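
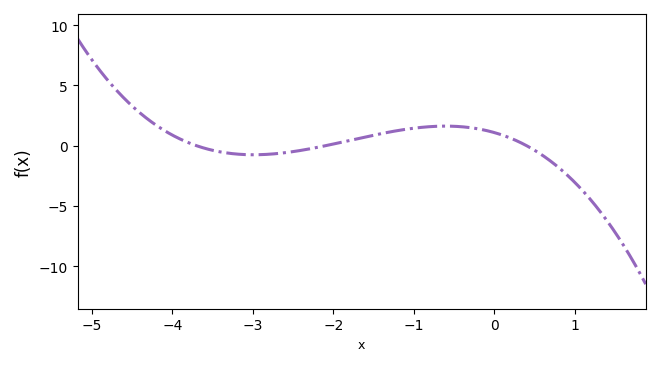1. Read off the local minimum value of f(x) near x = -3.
-0.5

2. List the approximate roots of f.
-3.7, -2.1, 0.4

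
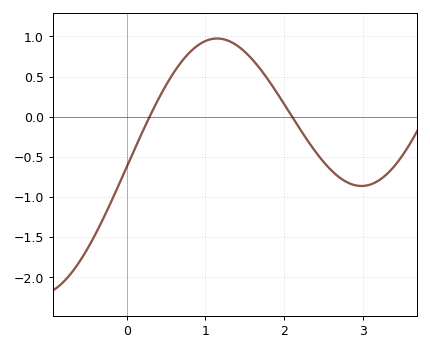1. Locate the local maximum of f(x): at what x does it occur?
1.1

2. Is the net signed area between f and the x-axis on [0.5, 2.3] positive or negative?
positive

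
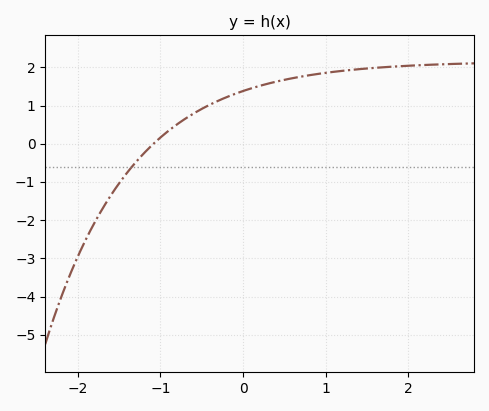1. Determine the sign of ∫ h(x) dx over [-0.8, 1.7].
positive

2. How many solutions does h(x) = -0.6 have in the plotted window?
1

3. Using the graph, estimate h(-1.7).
-1.7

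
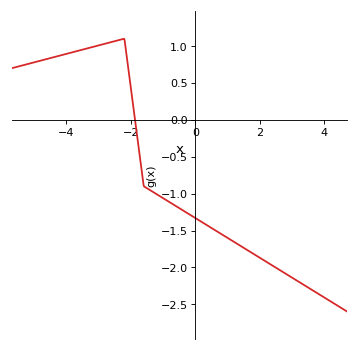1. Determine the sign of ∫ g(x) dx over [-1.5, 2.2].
negative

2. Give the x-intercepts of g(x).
-1.87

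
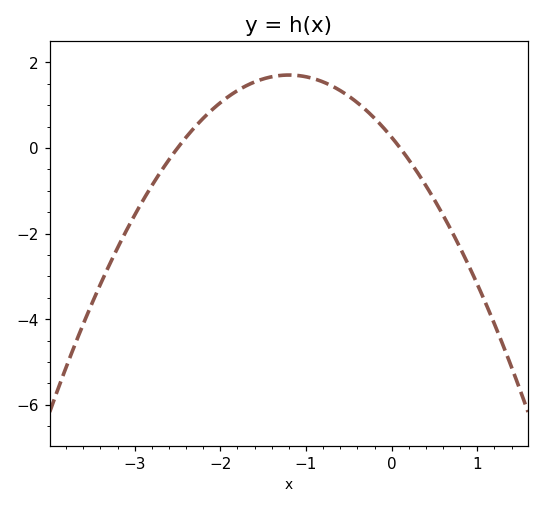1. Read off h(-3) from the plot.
-1.6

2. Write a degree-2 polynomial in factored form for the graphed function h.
y = -1.01(x + 2.5)(x - 0.1)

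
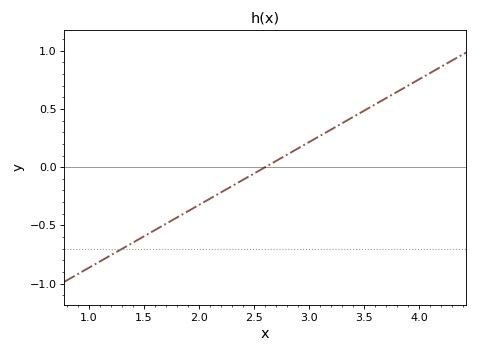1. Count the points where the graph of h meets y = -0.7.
1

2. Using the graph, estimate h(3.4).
0.45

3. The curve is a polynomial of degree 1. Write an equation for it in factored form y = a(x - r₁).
y = 0.54(x - 2.6)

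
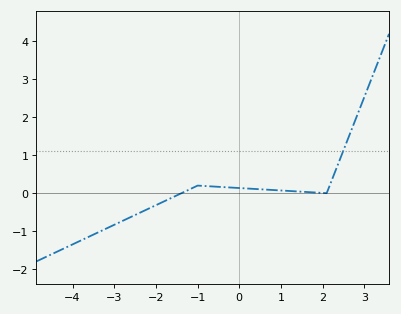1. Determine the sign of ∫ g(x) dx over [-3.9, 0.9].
negative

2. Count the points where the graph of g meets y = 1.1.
1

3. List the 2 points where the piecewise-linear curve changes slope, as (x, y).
(-1, 0.2); (2.1, 0)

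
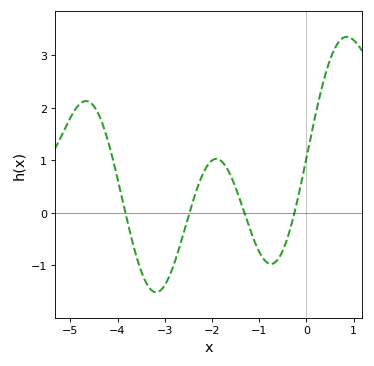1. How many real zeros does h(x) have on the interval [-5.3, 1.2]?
4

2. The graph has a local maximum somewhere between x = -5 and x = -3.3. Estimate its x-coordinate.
-4.7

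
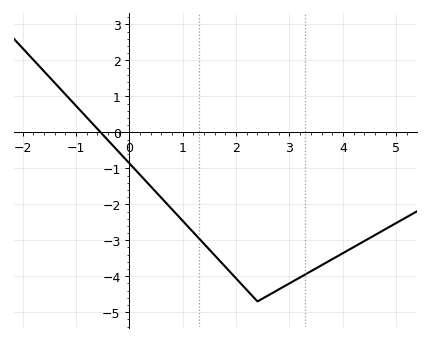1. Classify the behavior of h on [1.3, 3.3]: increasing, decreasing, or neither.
neither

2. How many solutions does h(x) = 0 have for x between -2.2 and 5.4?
1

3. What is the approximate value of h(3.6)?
-3.69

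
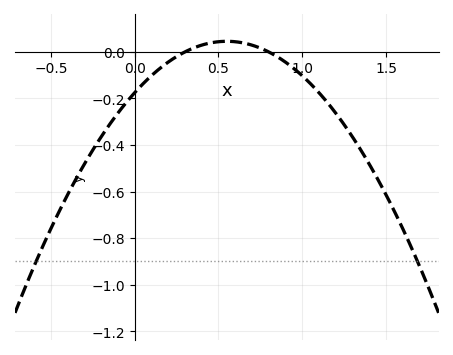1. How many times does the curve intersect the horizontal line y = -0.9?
2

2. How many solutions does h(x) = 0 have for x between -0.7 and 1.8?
2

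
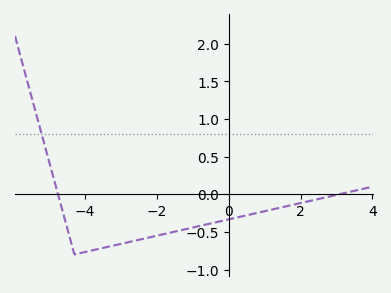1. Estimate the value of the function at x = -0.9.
-0.432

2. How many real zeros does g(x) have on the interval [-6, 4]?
2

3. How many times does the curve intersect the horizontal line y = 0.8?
1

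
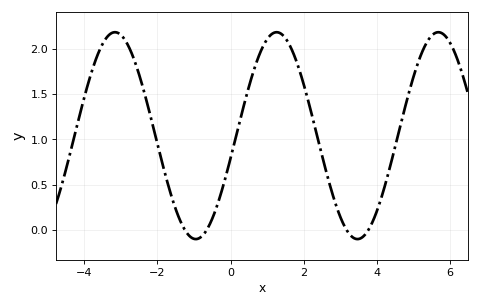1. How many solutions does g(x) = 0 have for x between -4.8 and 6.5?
4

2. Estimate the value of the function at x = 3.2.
-0.015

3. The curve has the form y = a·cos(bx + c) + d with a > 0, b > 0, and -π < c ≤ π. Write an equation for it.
y = 1.14cos(1.42x - 1.79) + 1.04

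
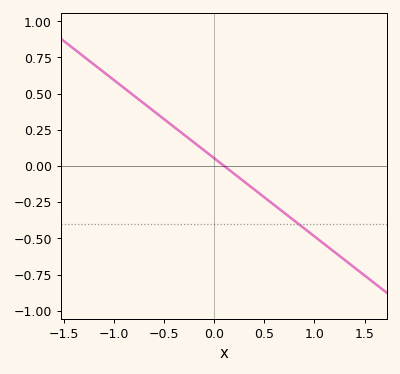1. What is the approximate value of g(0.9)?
-0.432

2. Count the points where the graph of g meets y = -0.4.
1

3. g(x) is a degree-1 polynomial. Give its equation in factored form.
y = -0.54(x - 0.1)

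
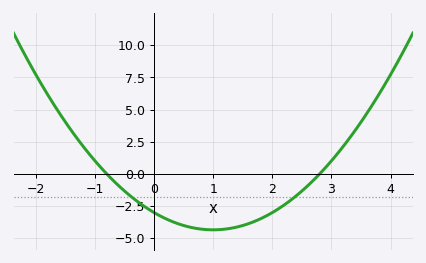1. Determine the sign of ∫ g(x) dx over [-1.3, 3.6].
negative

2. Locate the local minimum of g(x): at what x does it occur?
1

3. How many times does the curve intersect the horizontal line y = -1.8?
2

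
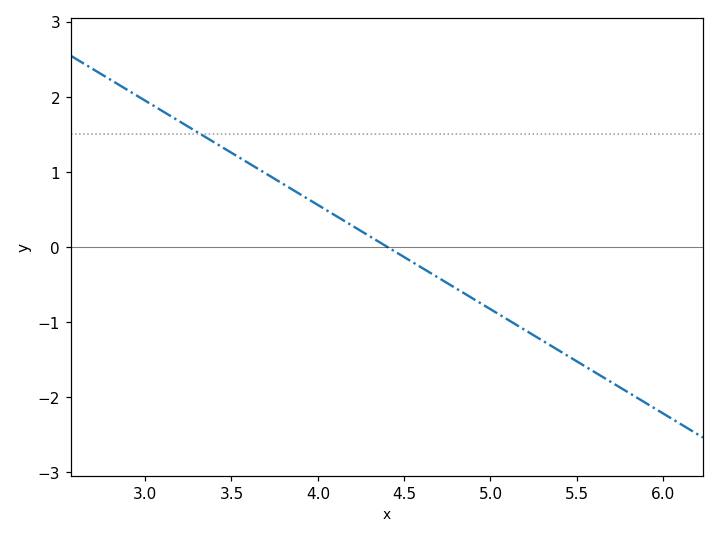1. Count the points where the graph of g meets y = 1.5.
1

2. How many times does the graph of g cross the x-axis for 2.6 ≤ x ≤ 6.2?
1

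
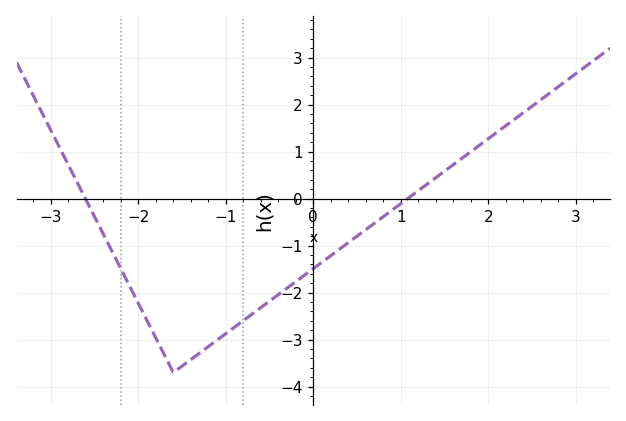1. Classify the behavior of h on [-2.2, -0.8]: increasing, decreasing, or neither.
neither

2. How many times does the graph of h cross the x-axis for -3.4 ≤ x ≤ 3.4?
2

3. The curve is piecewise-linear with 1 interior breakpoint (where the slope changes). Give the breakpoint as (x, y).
(-1.6, -3.7)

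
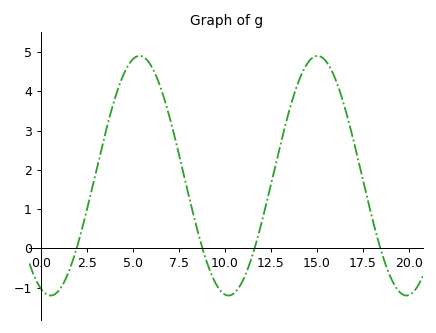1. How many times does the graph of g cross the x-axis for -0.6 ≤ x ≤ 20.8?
4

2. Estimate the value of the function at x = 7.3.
2.8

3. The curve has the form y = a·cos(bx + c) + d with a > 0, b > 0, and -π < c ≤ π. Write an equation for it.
y = 3.05cos(0.65x + 2.8) + 1.85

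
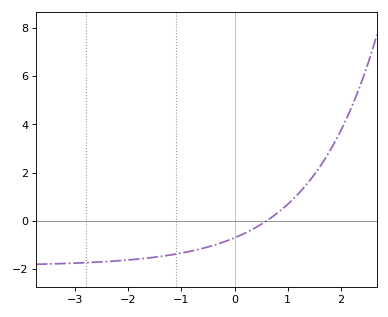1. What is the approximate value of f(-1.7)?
-1.6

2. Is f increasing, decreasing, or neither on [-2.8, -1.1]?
increasing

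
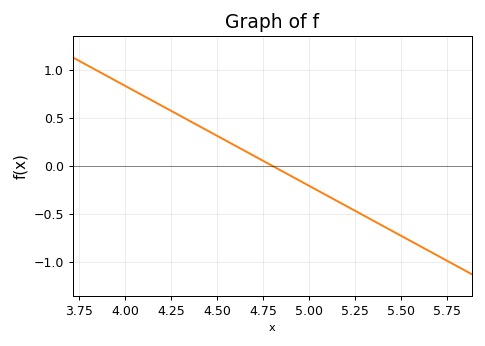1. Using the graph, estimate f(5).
-0.2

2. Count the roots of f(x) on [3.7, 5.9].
1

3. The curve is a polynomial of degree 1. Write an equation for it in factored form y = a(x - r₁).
y = -1.04(x - 4.8)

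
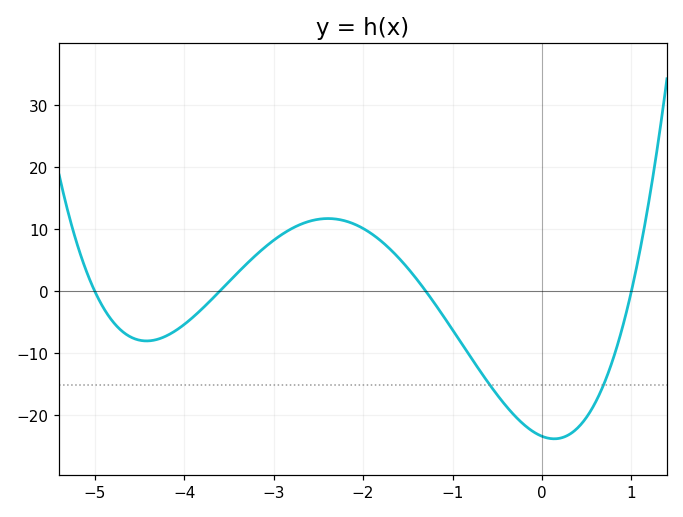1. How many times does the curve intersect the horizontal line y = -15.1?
2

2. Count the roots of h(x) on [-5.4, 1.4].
4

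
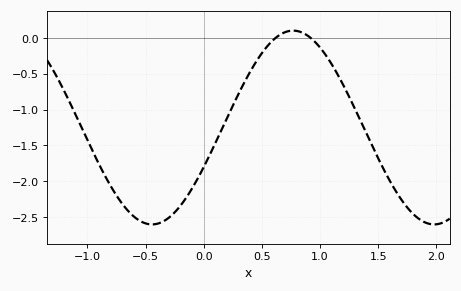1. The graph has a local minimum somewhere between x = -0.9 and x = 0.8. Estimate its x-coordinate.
-0.45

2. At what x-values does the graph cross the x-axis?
0.6, 0.9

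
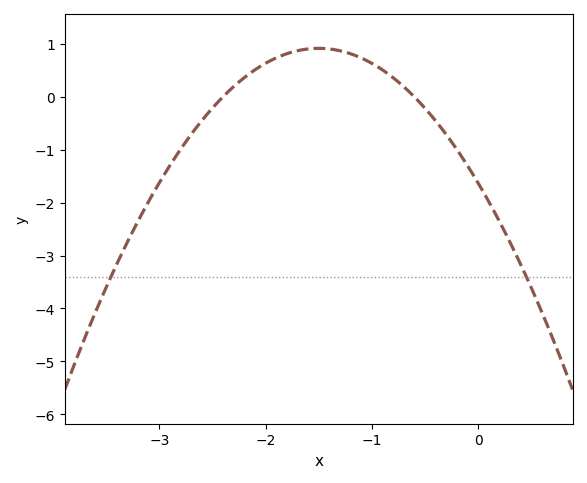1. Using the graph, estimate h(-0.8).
0.362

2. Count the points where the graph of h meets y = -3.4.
2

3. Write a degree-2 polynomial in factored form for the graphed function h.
y = -1.13(x + 2.4)(x + 0.6)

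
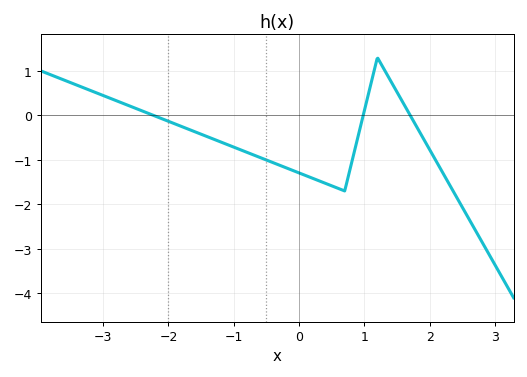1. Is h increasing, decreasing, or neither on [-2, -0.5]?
decreasing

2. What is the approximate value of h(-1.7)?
-0.308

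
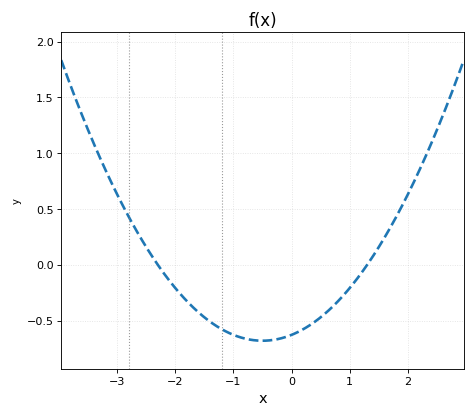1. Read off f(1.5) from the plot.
0.15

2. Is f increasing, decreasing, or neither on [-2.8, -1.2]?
decreasing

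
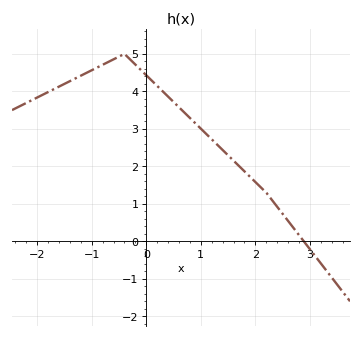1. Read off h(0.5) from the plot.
3.7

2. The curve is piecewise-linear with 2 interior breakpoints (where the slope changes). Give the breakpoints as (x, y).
(-0.4, 5); (2.2, 1.3)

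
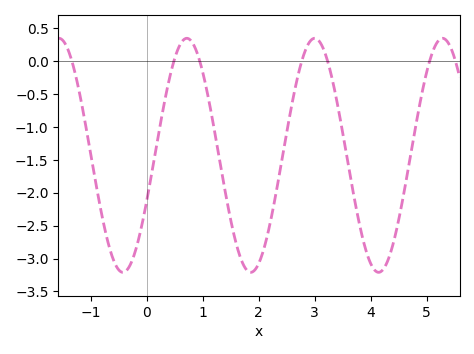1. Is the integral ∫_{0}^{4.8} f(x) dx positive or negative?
negative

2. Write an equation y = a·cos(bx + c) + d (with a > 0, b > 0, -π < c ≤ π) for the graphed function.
y = 1.78cos(2.75x - 1.96) - 1.43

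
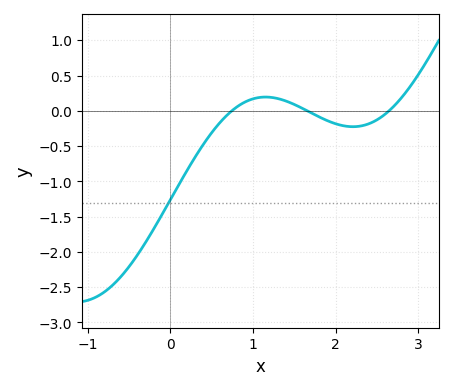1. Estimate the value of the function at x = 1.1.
0.2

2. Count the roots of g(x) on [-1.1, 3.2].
3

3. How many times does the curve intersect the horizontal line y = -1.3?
1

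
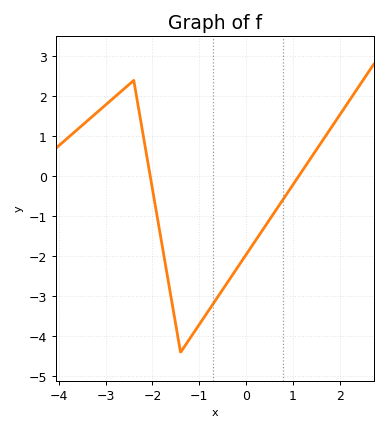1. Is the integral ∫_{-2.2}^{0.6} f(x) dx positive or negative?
negative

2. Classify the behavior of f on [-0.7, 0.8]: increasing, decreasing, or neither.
increasing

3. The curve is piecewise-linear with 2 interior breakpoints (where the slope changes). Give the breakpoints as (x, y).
(-2.4, 2.4); (-1.4, -4.4)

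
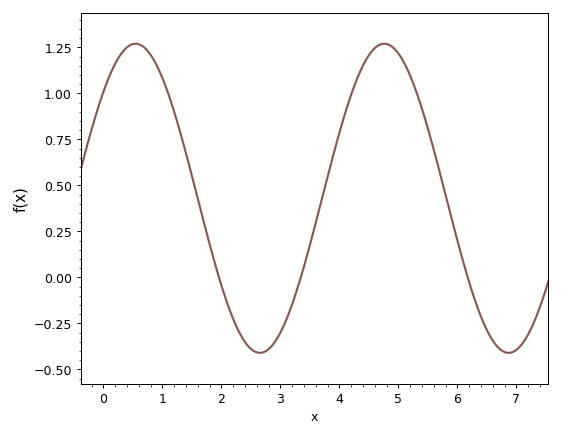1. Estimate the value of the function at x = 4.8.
1.27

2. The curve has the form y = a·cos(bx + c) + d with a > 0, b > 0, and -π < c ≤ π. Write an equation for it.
y = 0.84cos(1.49x - 0.81) + 0.43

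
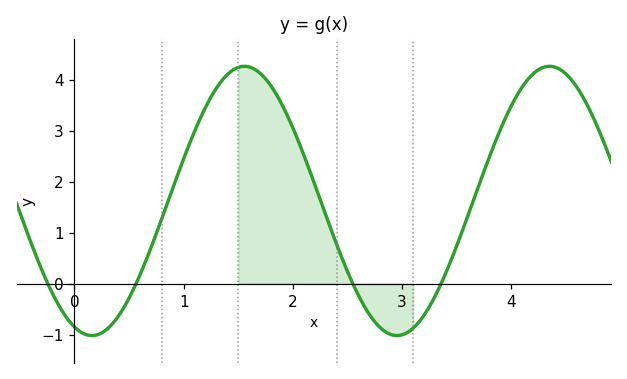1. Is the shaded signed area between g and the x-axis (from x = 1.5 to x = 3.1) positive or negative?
positive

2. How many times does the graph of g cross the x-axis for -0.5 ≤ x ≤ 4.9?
4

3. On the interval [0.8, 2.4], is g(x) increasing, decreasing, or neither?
neither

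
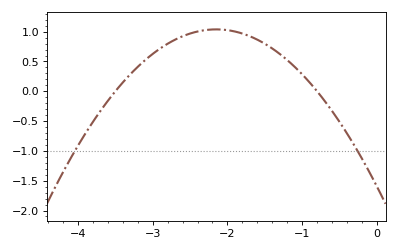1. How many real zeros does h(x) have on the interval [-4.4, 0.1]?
2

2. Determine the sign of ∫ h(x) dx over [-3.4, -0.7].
positive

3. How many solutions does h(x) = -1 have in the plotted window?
2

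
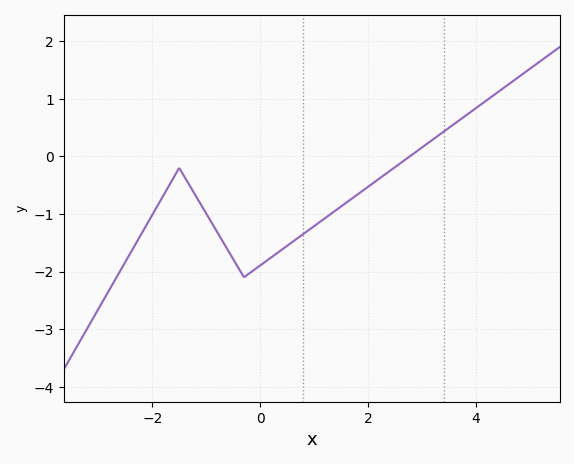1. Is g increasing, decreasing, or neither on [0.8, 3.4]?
increasing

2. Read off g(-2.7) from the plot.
-2.16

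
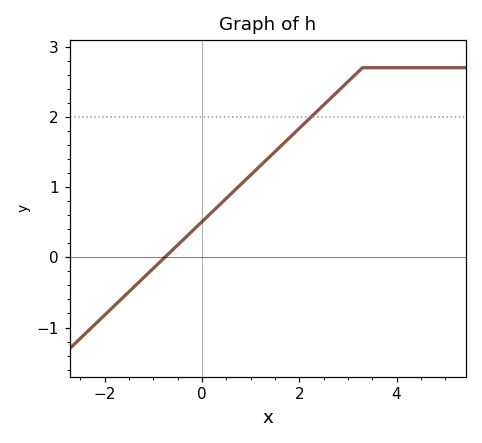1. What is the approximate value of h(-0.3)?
0.3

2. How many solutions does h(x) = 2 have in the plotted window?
1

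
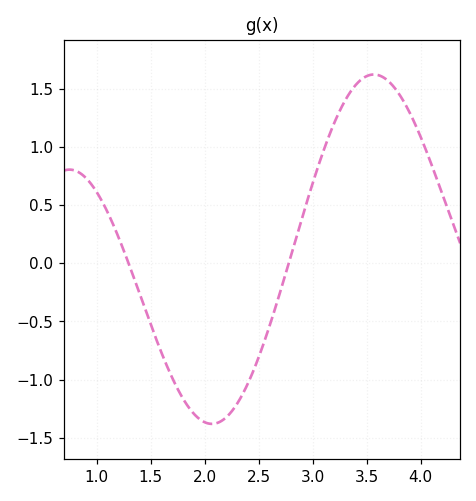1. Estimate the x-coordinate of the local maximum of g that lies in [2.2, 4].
3.57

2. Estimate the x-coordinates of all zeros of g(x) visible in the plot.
1.3, 2.78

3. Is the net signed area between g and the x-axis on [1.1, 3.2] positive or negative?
negative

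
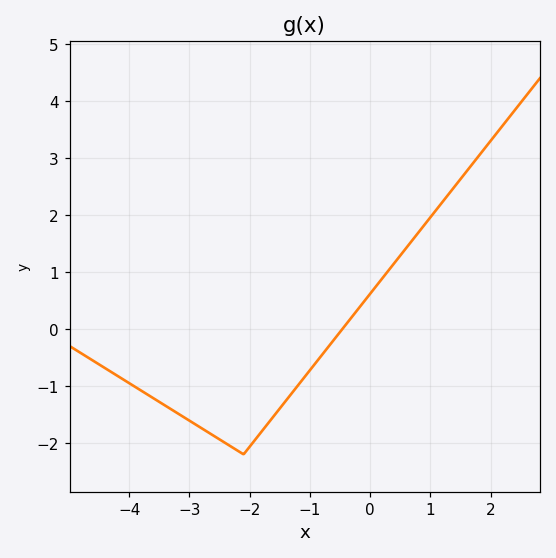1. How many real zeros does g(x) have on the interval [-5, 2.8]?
1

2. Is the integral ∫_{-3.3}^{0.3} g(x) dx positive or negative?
negative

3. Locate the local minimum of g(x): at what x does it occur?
-2.1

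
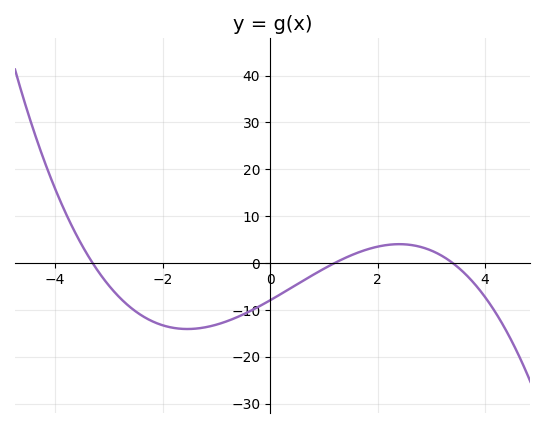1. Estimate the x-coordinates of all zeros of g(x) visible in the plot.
-3.3, 1.2, 3.4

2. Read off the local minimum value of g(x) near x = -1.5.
-14.1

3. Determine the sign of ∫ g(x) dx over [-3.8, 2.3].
negative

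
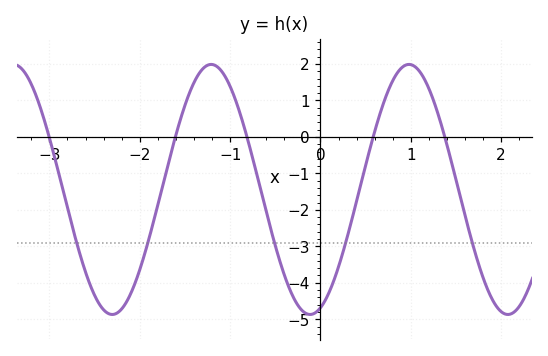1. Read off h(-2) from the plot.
-3.64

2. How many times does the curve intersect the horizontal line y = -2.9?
5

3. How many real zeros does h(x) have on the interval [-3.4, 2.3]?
5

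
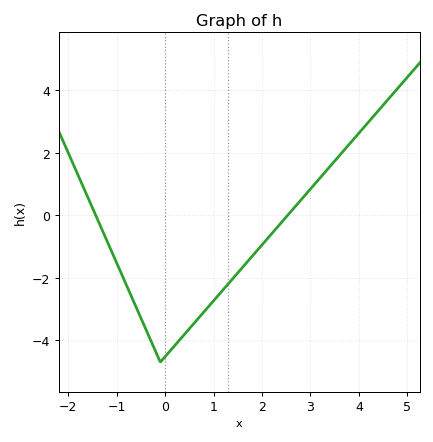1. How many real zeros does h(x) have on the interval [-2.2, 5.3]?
2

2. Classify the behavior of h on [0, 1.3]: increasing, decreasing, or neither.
increasing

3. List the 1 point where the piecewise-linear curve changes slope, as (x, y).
(-0.1, -4.7)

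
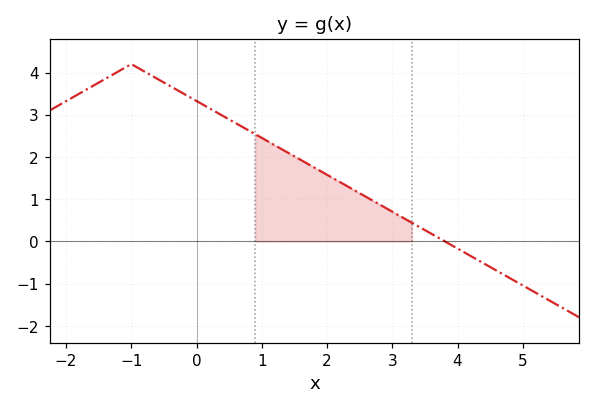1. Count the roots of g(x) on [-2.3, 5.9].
1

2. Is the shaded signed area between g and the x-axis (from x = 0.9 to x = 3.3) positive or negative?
positive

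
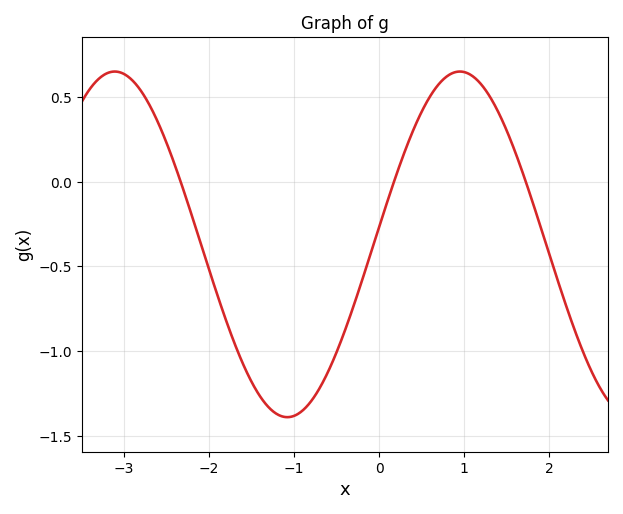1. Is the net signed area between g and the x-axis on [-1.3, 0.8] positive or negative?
negative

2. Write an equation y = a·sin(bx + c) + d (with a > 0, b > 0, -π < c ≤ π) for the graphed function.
y = 1.02sin(1.6x + 0.1) - 0.37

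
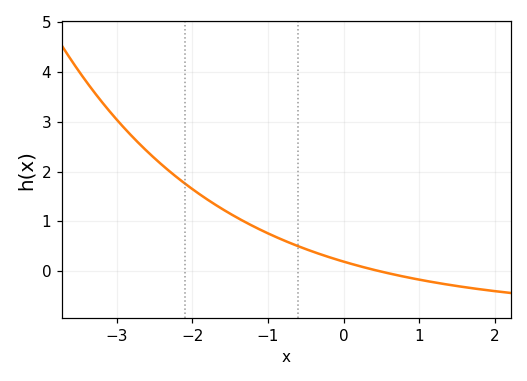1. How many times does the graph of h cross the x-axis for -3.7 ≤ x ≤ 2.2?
1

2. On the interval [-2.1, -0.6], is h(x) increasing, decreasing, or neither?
decreasing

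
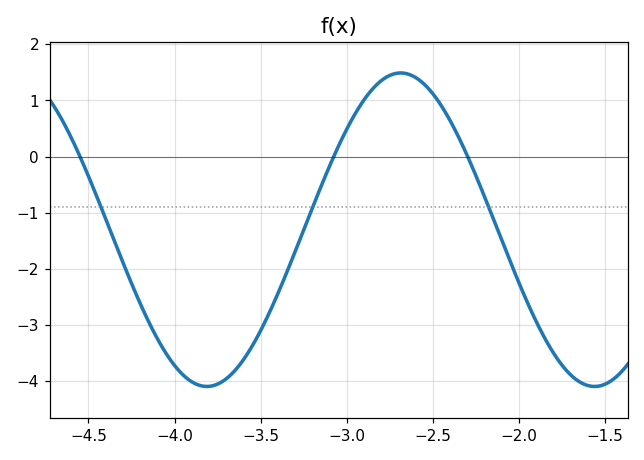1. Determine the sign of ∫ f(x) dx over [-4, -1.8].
negative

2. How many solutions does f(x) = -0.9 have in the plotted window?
3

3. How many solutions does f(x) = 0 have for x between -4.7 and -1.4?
3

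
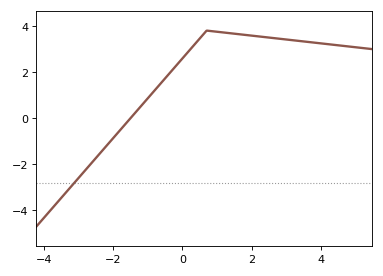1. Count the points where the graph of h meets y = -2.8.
1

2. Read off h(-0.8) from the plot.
1.2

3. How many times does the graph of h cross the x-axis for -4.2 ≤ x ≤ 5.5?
1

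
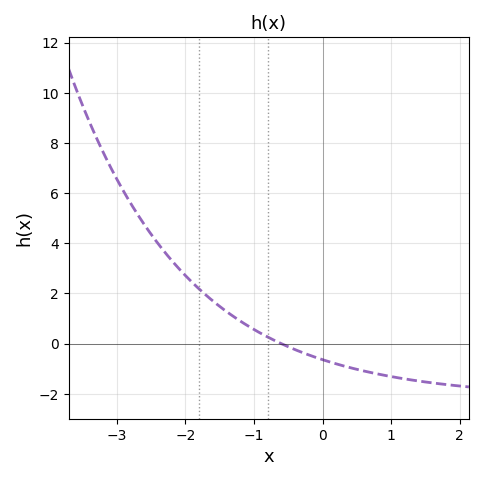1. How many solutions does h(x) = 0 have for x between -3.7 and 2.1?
1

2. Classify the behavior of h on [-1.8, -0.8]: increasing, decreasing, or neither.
decreasing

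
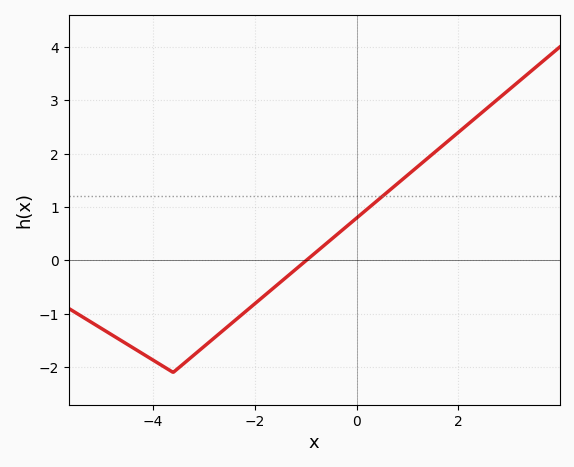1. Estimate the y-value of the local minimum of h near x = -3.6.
-2.1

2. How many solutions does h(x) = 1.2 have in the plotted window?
1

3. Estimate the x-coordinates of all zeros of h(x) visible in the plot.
-0.988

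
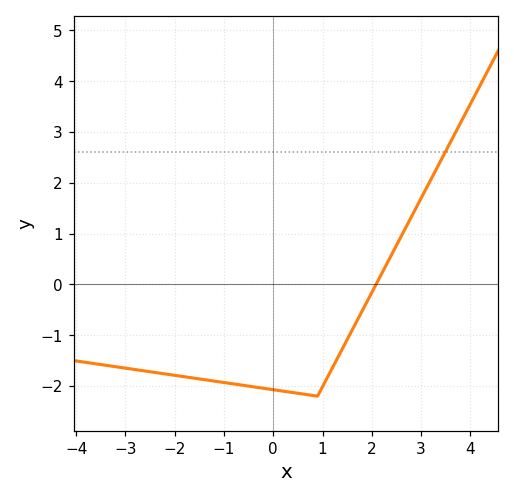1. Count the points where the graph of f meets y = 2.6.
1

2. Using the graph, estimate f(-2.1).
-1.8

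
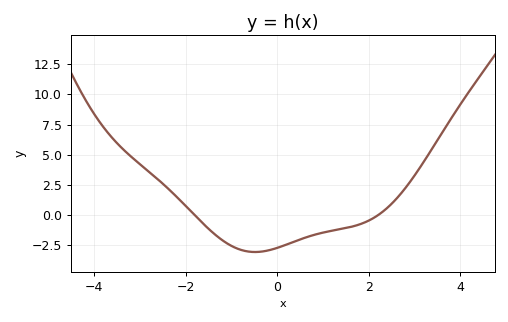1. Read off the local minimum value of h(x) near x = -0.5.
-3.08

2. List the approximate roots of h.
-1.81, 2.21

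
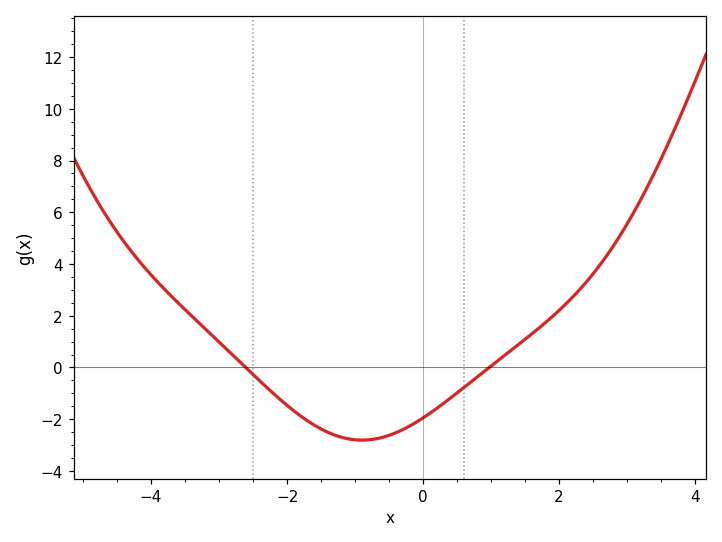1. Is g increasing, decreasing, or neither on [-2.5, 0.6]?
neither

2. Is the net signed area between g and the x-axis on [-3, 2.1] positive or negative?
negative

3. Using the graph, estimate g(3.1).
6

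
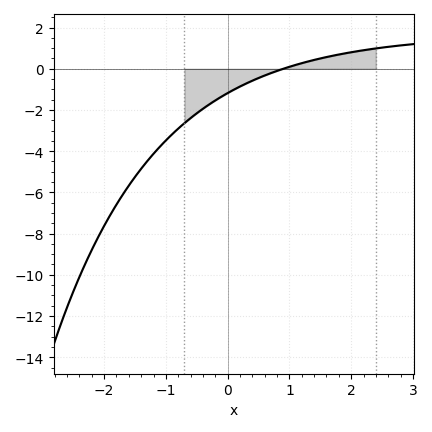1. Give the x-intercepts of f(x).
0.902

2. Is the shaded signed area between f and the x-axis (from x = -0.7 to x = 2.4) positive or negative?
negative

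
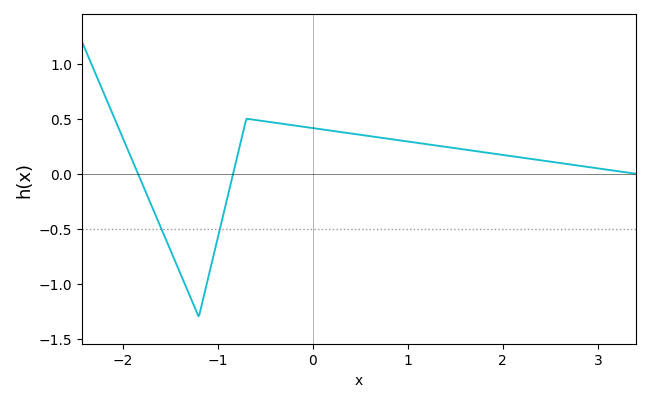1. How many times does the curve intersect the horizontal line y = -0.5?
2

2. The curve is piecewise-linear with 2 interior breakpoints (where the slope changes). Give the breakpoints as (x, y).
(-1.2, -1.3); (-0.7, 0.5)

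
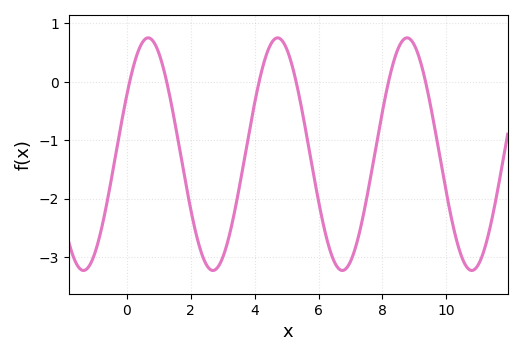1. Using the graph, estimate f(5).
0.564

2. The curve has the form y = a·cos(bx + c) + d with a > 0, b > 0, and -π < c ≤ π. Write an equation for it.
y = 1.99cos(1.55x - 1.03) - 1.24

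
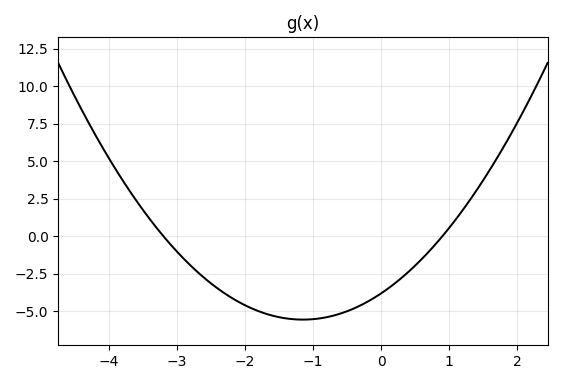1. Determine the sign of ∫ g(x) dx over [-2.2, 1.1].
negative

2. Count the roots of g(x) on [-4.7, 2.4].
2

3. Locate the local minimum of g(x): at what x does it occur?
-1.2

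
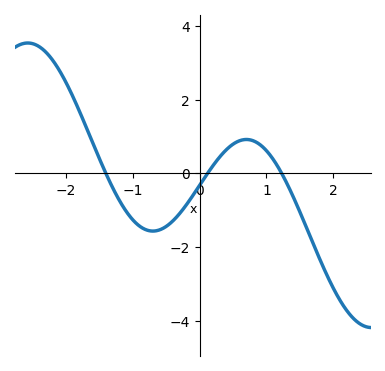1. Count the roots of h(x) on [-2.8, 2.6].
3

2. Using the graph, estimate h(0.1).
0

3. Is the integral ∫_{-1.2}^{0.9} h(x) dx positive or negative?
negative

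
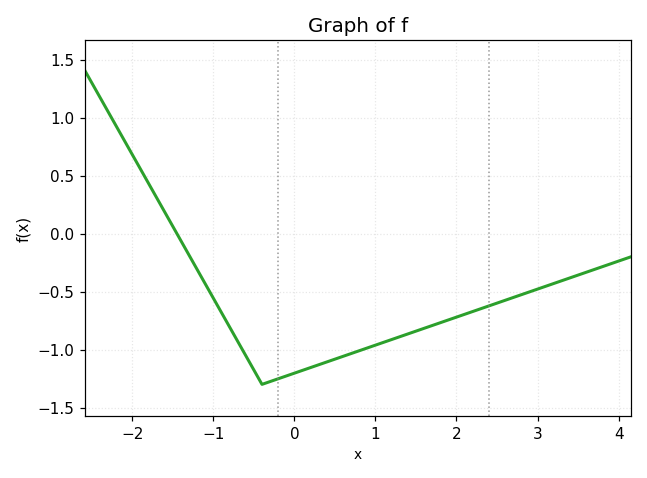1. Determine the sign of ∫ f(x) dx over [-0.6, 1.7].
negative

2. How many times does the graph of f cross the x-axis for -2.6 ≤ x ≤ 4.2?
1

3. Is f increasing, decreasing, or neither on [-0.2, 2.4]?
increasing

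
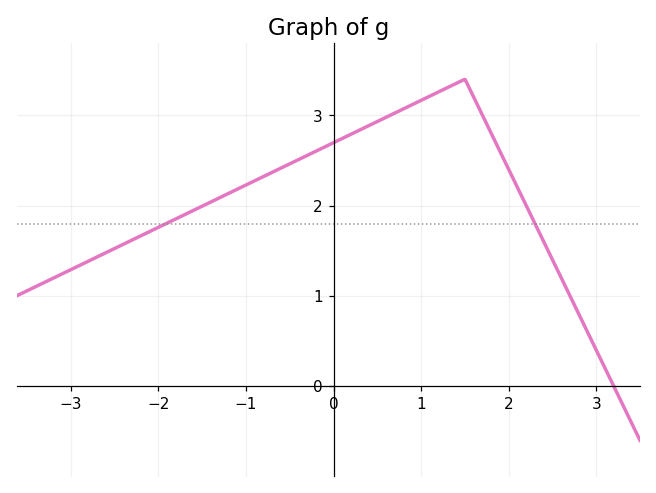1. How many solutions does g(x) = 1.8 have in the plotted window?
2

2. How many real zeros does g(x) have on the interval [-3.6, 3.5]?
1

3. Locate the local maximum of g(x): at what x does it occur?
1.5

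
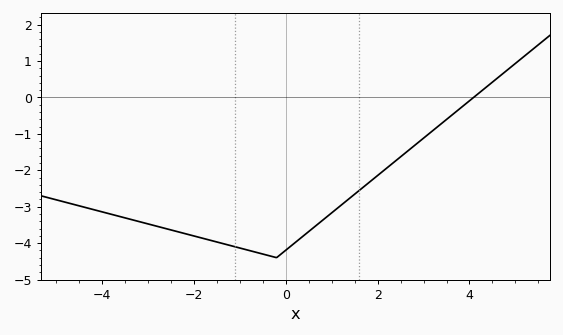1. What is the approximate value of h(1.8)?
-2.3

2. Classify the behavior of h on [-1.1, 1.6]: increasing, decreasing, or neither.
neither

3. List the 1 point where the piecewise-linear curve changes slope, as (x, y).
(-0.2, -4.4)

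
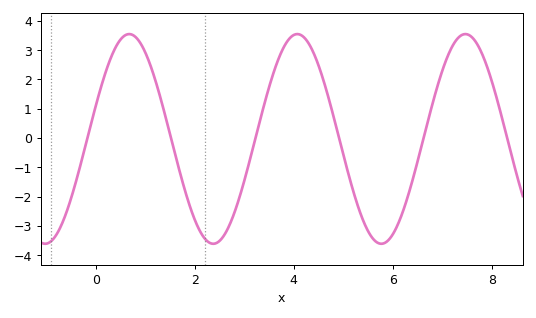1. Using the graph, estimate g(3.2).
-0.187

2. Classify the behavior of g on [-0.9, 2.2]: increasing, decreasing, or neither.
neither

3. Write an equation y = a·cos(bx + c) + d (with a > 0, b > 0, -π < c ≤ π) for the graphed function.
y = 3.58cos(1.85x - 1.25) - 0.03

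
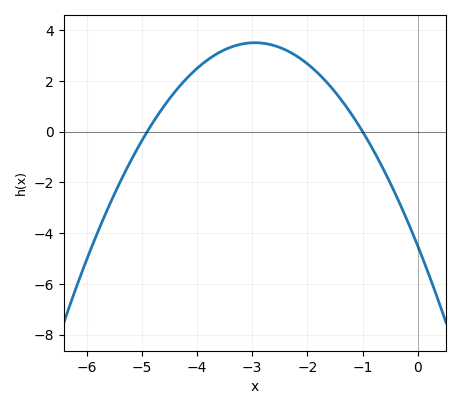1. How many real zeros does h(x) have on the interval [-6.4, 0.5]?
2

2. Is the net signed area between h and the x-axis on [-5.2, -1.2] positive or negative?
positive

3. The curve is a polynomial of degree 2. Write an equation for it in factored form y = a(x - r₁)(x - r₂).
y = -0.92(x + 4.9)(x + 1)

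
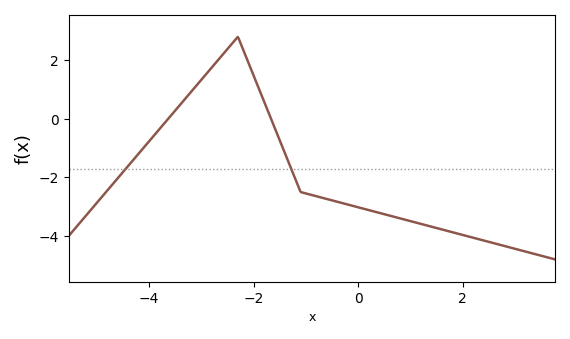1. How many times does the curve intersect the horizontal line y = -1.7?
2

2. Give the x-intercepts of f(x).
-3.63, -1.67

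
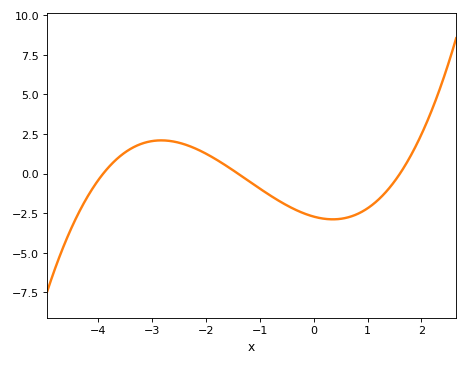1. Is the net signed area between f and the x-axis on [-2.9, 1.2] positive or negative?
negative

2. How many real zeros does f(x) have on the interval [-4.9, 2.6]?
3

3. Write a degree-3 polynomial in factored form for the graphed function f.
y = 0.31(x + 3.9)(x + 1.4)(x - 1.6)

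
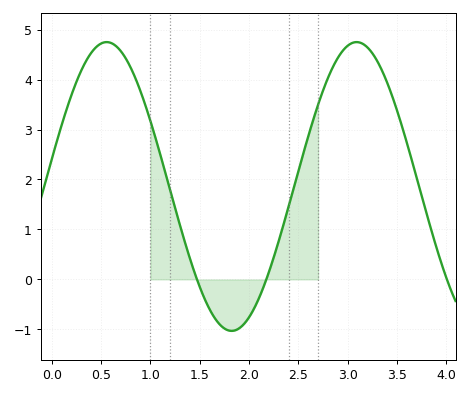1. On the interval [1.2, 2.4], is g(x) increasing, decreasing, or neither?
neither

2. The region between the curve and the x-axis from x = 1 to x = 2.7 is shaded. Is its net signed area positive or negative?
positive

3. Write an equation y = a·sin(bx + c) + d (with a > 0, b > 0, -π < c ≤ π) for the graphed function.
y = 2.89sin(2.5x + 0.19) + 1.86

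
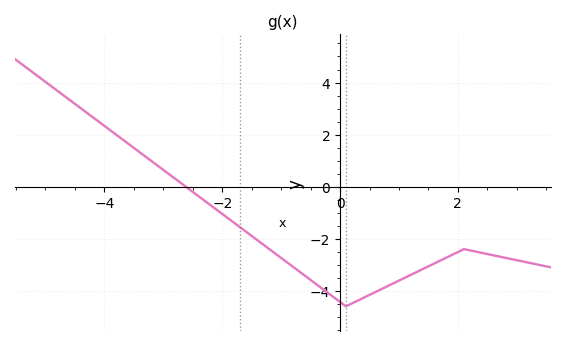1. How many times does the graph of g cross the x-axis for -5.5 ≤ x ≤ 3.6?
1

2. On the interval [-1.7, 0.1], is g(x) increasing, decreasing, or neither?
decreasing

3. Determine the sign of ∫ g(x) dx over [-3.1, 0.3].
negative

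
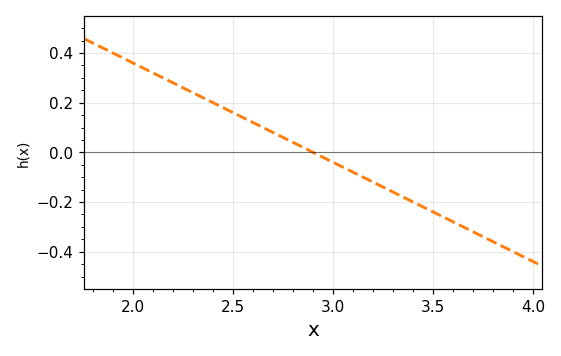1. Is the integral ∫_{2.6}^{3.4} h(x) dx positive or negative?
negative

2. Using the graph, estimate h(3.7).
-0.32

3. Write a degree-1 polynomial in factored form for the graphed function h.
y = -0.4(x - 2.9)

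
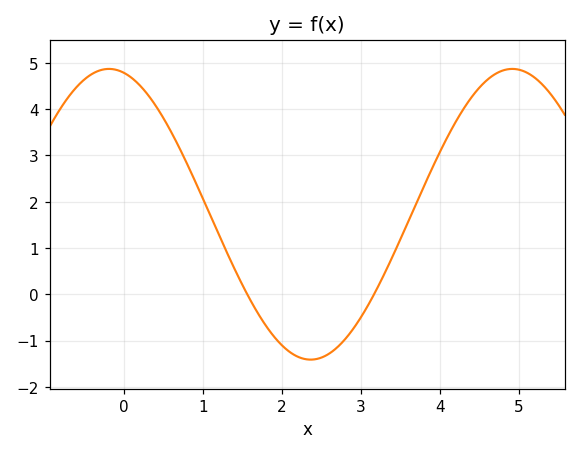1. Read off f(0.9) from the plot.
2.5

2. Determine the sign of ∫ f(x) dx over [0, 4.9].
positive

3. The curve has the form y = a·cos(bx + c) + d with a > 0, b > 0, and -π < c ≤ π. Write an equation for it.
y = 3.14cos(1.2x + 0.23) + 1.73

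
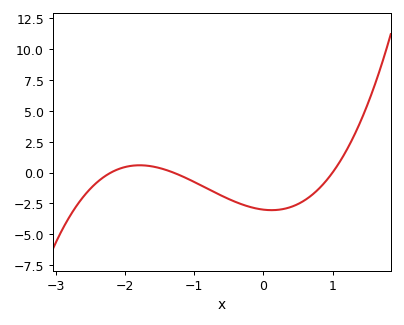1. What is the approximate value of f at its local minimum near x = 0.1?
-3.04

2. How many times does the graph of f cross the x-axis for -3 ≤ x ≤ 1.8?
3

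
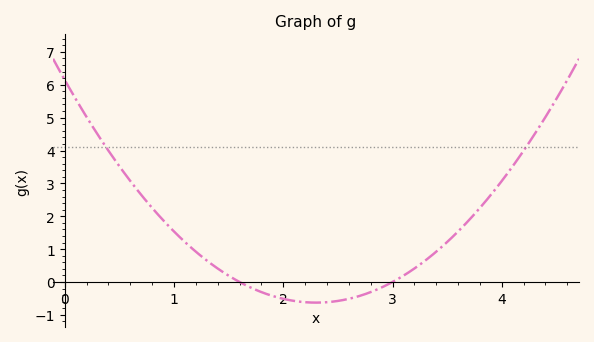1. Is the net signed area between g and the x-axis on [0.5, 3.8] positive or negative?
positive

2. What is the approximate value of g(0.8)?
2.25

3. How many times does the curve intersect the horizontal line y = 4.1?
2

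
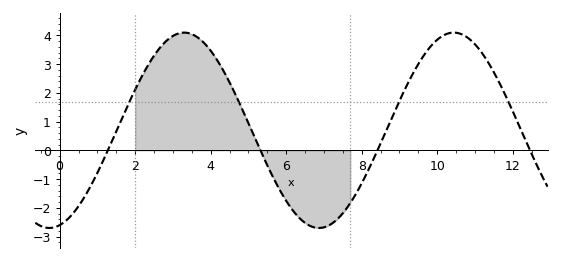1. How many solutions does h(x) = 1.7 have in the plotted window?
4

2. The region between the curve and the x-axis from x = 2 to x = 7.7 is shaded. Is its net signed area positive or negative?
positive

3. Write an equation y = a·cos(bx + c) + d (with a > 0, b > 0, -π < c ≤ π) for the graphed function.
y = 3.4cos(0.88x - 2.9) + 0.7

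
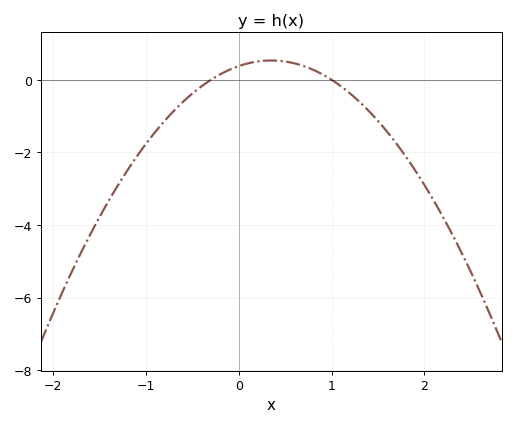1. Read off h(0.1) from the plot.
0.4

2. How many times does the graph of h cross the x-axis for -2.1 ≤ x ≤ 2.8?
2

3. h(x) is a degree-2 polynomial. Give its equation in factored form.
y = -1.26(x + 0.3)(x - 1)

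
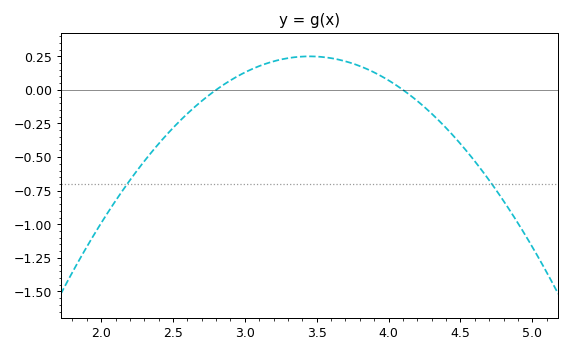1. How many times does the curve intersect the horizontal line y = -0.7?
2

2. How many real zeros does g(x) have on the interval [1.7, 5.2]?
2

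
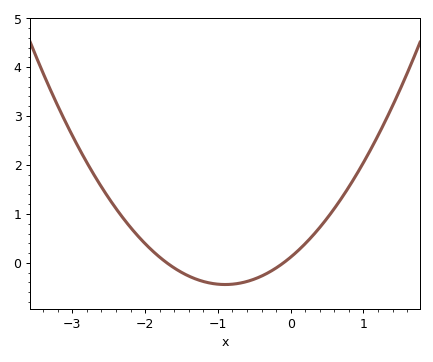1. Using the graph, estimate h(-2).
0.4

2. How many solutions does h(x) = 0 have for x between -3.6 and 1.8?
2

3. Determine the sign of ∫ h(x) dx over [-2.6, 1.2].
positive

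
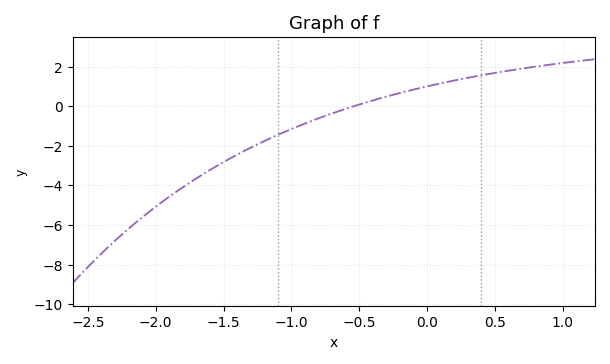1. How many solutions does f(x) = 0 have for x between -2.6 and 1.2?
1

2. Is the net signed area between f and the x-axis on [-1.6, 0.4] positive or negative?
negative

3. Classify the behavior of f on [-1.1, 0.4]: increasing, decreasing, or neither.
increasing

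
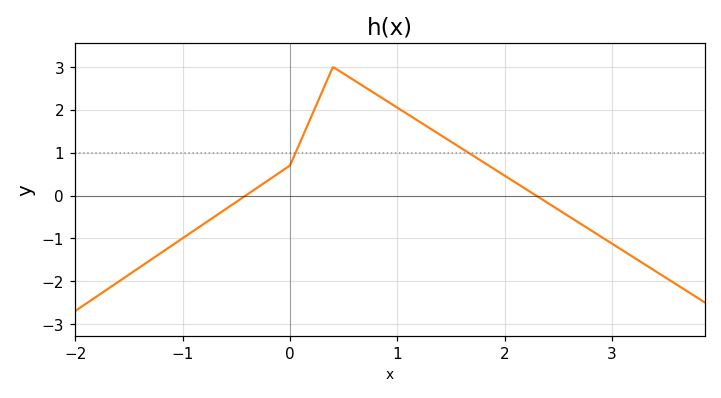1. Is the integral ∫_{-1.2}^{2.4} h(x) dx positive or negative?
positive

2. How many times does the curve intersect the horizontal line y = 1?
2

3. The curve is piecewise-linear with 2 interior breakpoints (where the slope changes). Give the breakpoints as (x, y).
(0, 0.7); (0.4, 3)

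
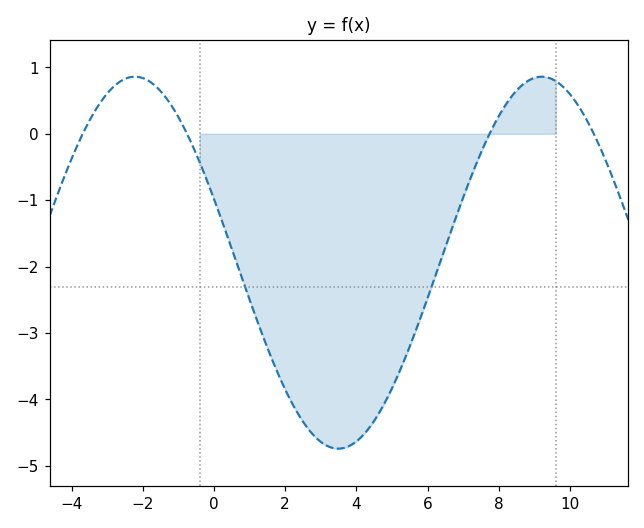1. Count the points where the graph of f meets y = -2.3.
2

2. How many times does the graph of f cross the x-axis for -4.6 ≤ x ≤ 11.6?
4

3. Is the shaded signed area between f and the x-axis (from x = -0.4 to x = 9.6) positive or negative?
negative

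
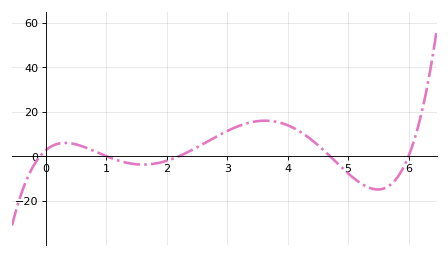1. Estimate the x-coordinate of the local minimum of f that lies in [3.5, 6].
5.5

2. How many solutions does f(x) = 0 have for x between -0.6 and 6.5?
5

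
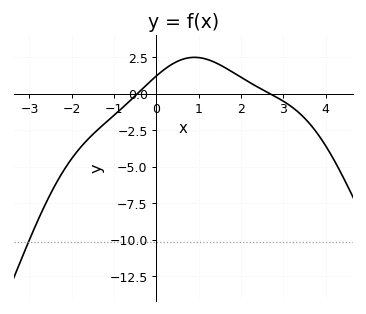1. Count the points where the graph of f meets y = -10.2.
1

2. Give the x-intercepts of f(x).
-0.446, 2.68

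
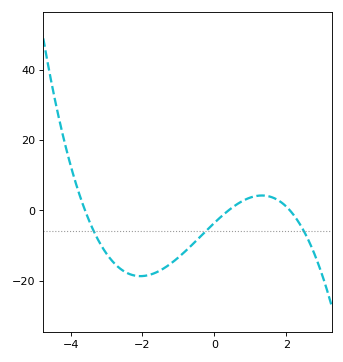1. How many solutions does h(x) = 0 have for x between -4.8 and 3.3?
3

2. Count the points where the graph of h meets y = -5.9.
3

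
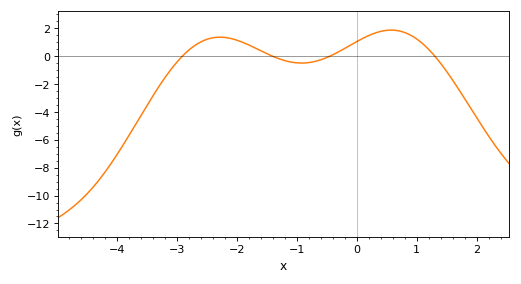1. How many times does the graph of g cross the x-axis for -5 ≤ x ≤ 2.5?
4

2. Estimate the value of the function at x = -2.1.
1.2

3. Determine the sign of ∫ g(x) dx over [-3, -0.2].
positive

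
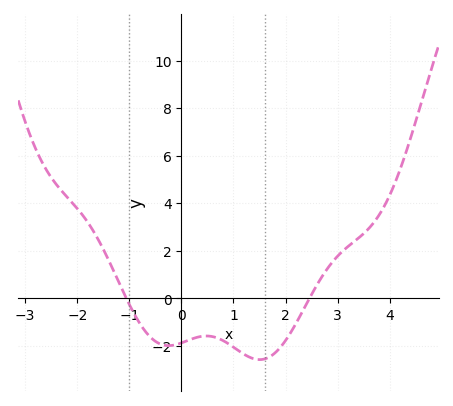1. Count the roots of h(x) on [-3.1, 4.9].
2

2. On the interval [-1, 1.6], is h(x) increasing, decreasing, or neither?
neither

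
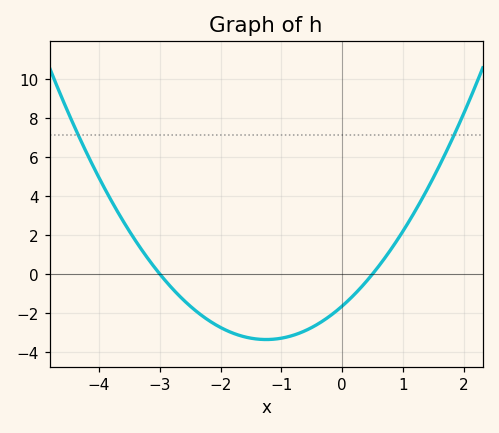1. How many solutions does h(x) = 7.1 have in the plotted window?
2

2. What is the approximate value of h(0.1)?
-1.4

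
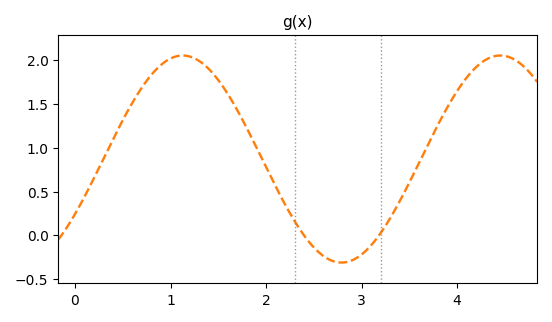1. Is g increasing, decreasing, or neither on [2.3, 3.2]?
neither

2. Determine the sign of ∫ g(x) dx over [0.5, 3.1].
positive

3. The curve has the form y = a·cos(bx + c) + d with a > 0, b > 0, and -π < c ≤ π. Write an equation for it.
y = 1.18cos(1.89x - 2.13) + 0.87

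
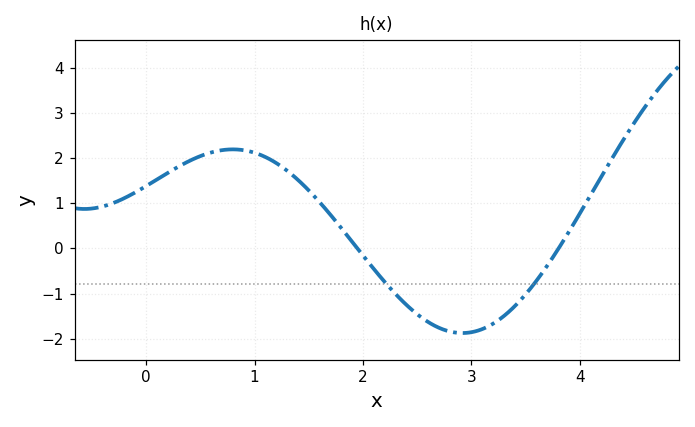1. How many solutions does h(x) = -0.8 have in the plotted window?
2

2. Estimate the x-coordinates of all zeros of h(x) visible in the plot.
1.9, 3.8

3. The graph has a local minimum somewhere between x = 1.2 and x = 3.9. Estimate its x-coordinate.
2.9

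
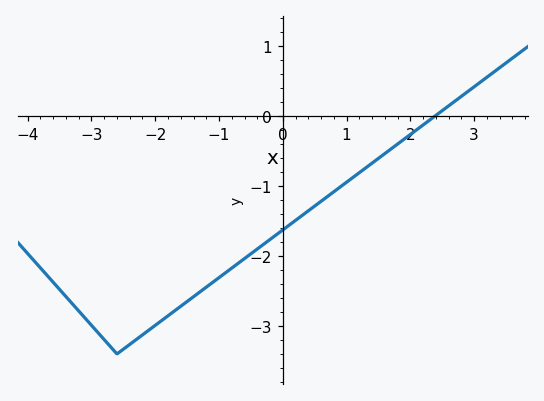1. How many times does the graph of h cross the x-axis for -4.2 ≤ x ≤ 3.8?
1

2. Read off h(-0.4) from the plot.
-1.9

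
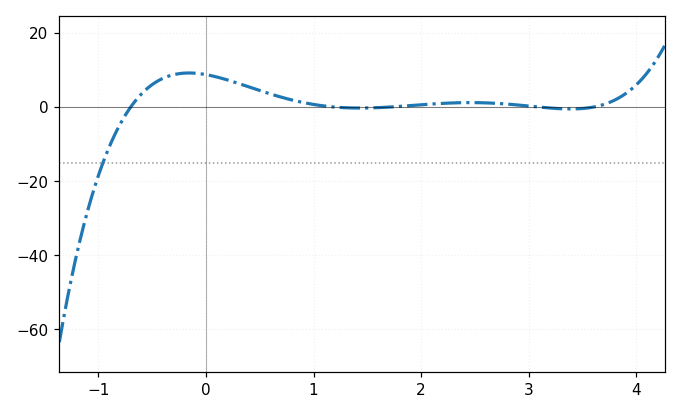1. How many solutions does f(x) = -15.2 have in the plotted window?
1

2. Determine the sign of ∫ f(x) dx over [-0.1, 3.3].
positive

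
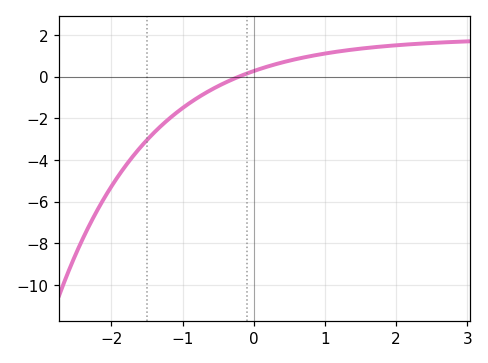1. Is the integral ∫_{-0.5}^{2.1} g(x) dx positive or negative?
positive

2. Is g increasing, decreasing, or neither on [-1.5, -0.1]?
increasing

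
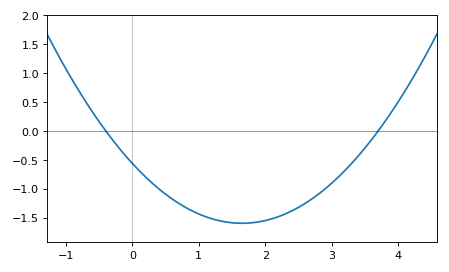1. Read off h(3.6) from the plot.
-0.15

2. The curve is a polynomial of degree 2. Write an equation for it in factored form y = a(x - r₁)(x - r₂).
y = 0.38(x + 0.4)(x - 3.7)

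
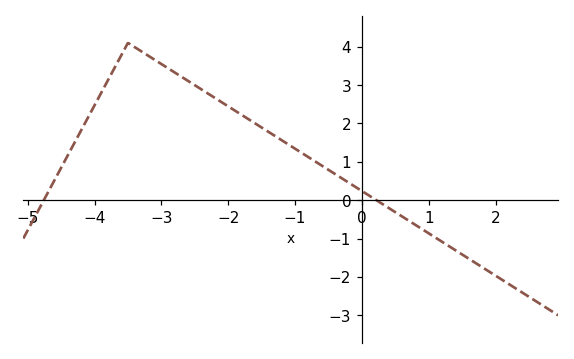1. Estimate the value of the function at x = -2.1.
2.56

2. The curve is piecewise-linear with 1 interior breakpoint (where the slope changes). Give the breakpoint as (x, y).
(-3.5, 4.1)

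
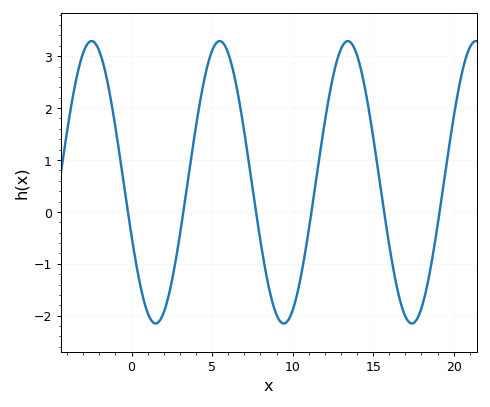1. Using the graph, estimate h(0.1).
-0.7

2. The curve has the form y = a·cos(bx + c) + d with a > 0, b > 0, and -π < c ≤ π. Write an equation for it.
y = 2.72cos(0.79x + 2) + 0.57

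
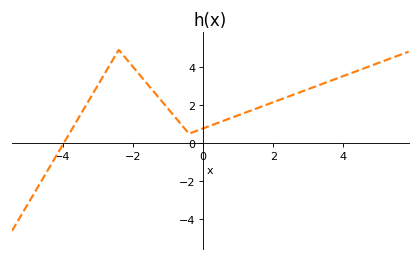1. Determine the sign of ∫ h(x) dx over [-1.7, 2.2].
positive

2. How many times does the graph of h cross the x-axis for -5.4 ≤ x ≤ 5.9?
1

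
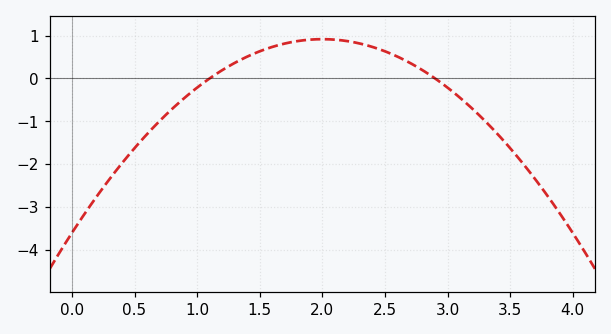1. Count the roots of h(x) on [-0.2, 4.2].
2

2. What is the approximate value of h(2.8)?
0.2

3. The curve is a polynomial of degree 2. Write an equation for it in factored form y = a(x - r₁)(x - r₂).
y = -1.13(x - 1.1)(x - 2.9)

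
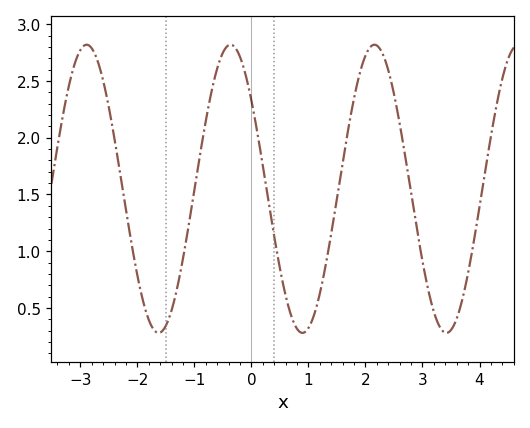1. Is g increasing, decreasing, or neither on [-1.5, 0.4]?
neither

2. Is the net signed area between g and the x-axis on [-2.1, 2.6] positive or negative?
positive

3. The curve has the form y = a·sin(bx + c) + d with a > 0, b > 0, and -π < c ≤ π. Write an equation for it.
y = 1.27sin(2.5x + 2.5) + 1.55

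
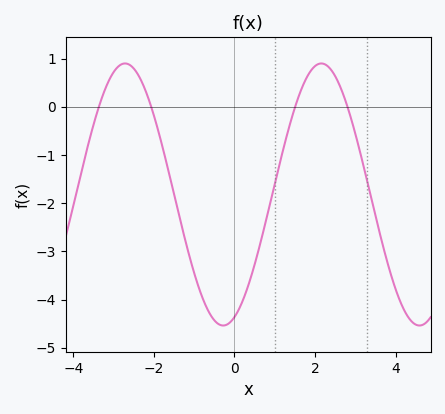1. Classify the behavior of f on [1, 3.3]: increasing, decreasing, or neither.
neither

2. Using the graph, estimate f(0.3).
-3.8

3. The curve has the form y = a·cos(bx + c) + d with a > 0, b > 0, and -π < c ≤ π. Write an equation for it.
y = 2.72cos(1.3x - 2.8) - 1.82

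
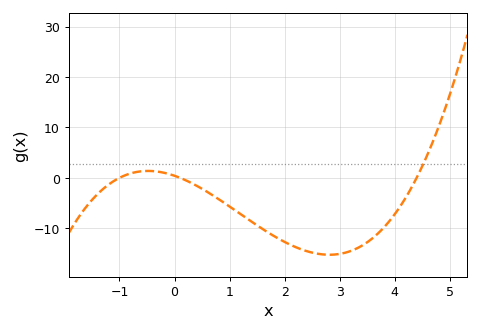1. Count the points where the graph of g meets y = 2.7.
1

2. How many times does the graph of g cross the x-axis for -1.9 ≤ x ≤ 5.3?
3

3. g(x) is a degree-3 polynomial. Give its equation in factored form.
y = 0.93(x + 1)(x - 0.1)(x - 4.4)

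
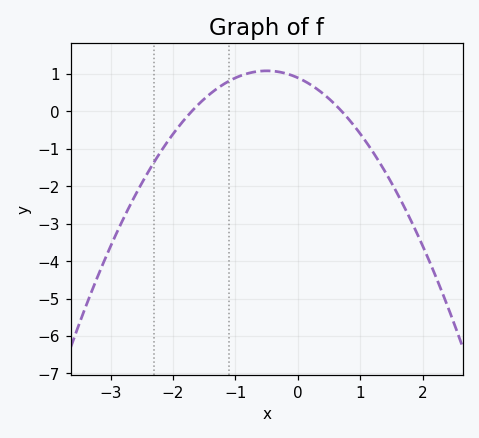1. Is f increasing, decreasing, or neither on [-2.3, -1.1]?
increasing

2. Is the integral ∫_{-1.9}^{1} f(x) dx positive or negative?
positive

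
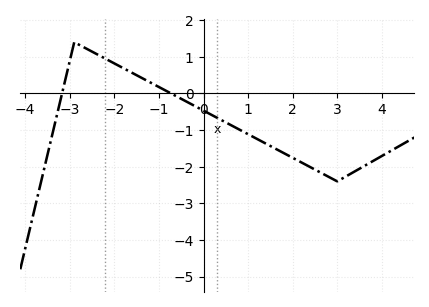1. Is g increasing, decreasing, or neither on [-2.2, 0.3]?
decreasing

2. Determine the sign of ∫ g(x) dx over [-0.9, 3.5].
negative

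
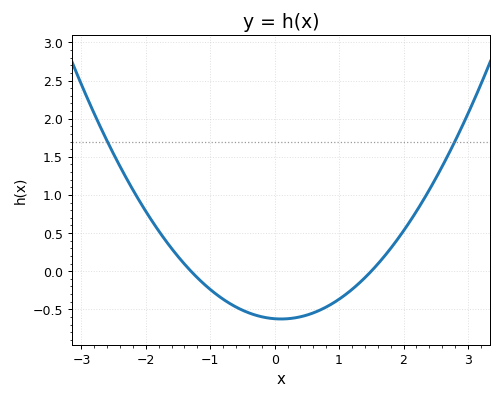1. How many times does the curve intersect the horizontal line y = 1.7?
2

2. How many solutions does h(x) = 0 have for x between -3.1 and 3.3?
2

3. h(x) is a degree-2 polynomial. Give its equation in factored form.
y = 0.32(x + 1.3)(x - 1.5)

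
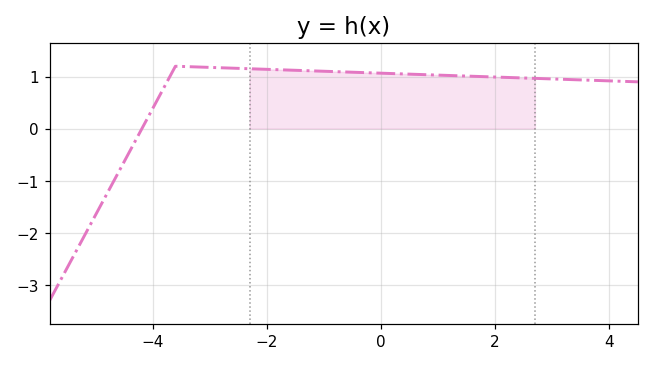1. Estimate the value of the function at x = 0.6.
1.04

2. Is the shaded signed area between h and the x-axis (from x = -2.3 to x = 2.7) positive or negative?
positive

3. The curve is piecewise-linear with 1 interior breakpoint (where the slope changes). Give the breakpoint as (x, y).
(-3.6, 1.2)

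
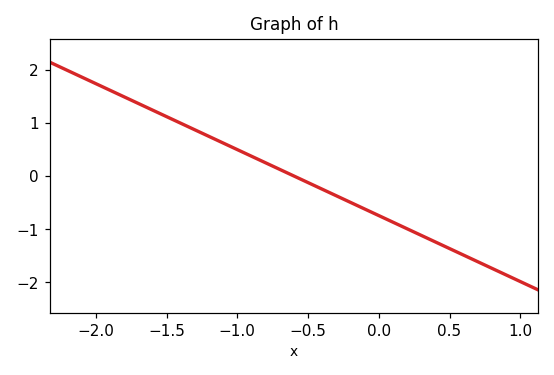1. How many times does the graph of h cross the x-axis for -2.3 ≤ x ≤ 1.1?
1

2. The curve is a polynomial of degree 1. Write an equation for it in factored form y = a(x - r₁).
y = -1.24(x + 0.6)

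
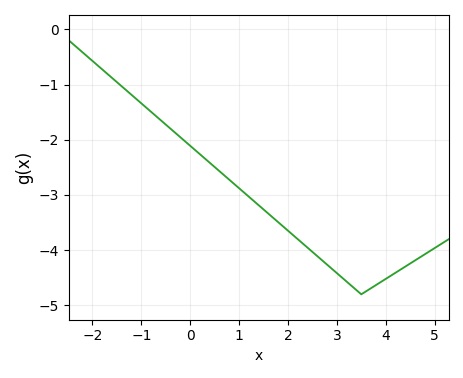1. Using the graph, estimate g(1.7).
-3.4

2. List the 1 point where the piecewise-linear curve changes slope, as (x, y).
(3.5, -4.8)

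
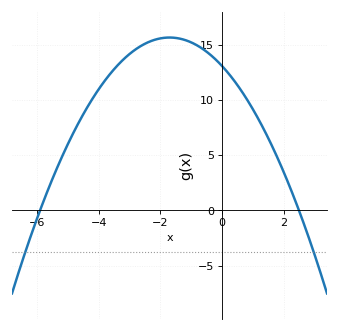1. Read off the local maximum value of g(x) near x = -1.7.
15.7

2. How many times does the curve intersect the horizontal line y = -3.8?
2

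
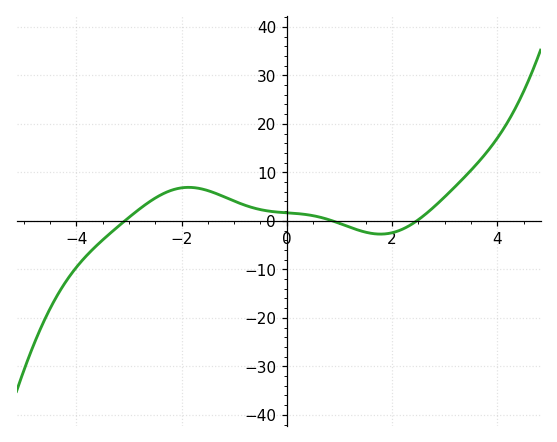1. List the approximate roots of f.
-3, 0.8, 2.4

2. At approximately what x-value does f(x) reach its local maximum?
-1.8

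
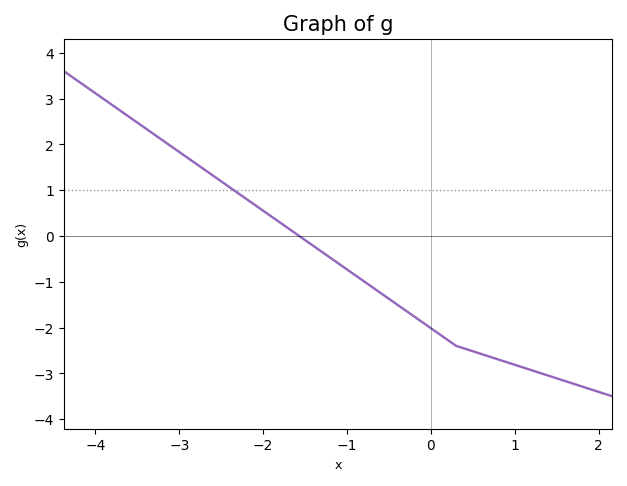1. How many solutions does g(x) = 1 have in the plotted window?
1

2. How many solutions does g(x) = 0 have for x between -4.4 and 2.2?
1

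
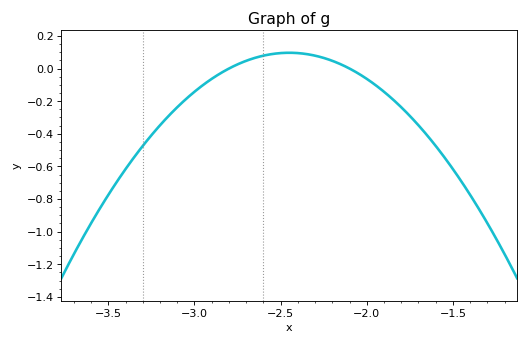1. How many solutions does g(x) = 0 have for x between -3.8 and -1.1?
2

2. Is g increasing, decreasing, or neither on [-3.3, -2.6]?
increasing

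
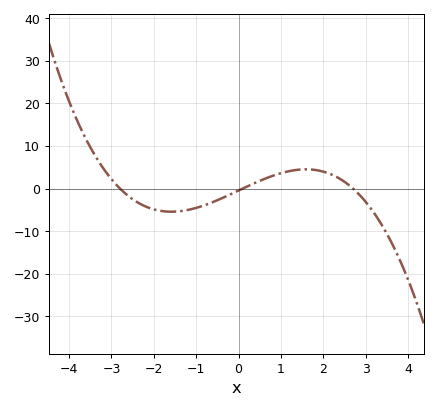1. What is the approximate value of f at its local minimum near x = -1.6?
-5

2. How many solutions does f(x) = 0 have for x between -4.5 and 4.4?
3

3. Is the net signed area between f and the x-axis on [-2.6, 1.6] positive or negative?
negative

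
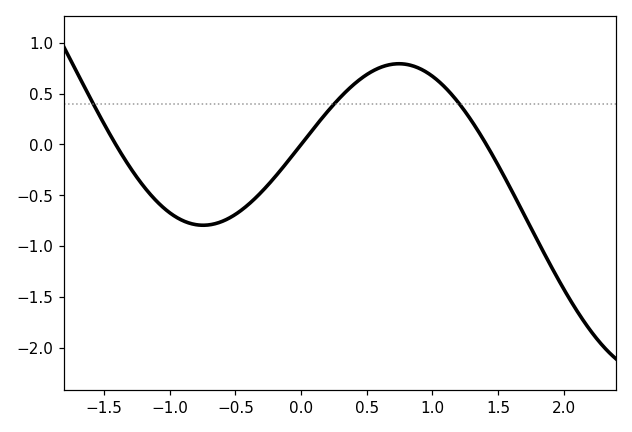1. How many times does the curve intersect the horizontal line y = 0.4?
3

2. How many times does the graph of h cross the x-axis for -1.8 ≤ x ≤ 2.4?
3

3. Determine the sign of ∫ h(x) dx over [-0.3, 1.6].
positive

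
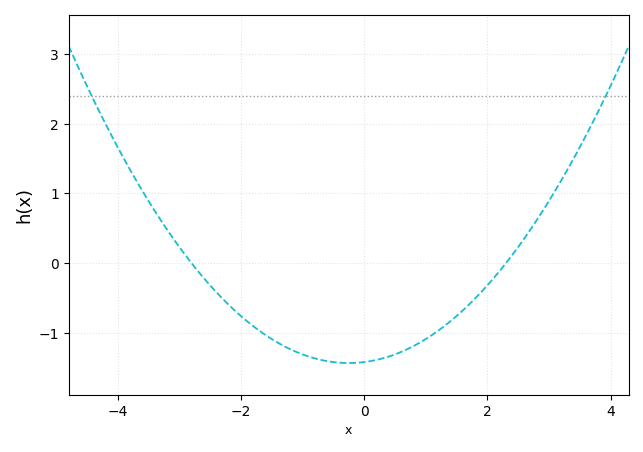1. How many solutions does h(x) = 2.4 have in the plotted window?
2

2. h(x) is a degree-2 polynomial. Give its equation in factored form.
y = 0.22(x + 2.8)(x - 2.3)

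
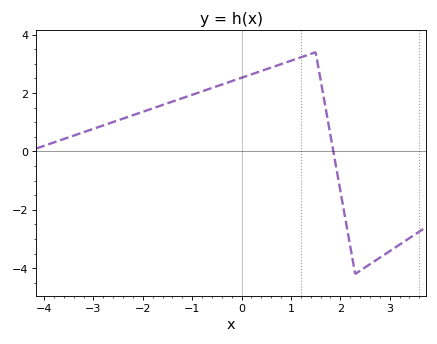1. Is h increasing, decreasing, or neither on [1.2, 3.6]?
neither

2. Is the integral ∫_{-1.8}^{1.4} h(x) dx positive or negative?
positive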